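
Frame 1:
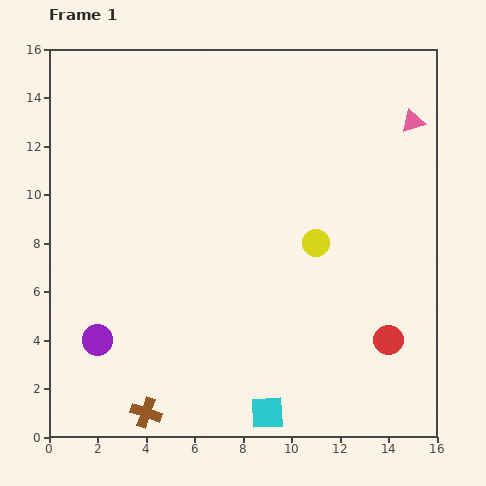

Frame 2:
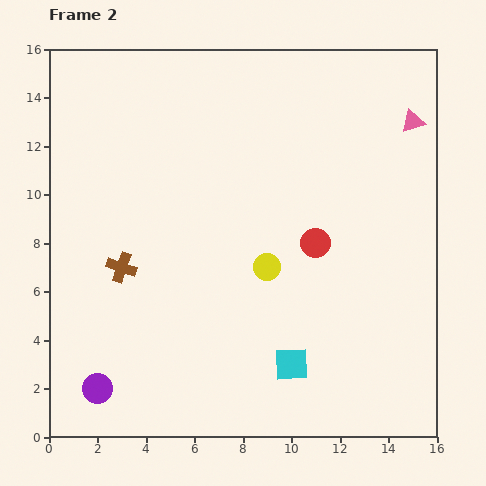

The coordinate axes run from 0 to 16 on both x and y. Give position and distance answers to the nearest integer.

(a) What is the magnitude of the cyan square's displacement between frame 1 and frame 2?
2

The cyan square moved from (9, 1) to (10, 3), a distance of √(1² + 2²) ≈ 2.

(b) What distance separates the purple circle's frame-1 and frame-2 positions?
2

The purple circle moved from (2, 4) to (2, 2), a distance of √(0² + 2²) ≈ 2.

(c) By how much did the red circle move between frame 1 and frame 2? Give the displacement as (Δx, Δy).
(-3, 4)

The red circle was at (14, 4) in frame 1 and (11, 8) in frame 2.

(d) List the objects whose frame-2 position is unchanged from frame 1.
the pink triangle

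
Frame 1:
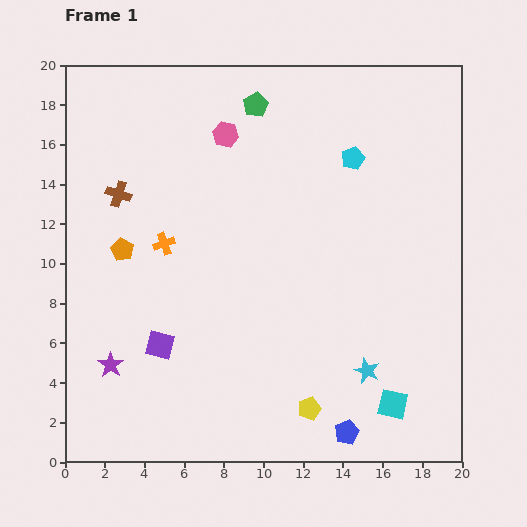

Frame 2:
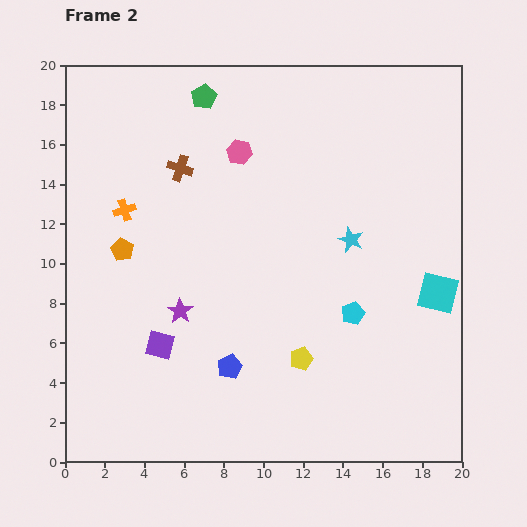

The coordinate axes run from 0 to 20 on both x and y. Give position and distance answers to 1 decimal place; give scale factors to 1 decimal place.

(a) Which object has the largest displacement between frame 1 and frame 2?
the cyan pentagon

(moved 7.8; next 6.8)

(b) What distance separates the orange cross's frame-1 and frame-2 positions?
2.6

The orange cross moved from (5.0, 11.0) to (3.0, 12.7), a distance of √(2.0² + 1.7²) ≈ 2.6.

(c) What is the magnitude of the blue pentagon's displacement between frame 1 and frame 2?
6.8

The blue pentagon moved from (14.2, 1.5) to (8.3, 4.8), a distance of √(5.9² + 3.3²) ≈ 6.8.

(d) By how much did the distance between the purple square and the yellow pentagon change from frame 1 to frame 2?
-1.1

Distance in frame 1: 8.2. Distance in frame 2: 7.1.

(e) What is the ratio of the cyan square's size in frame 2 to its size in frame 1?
1.3×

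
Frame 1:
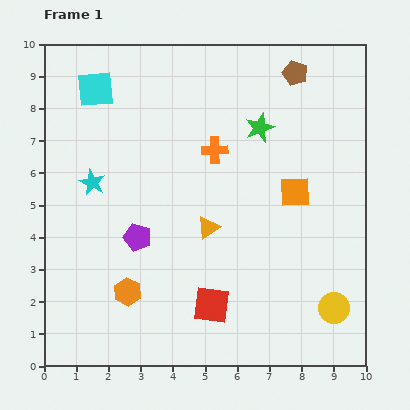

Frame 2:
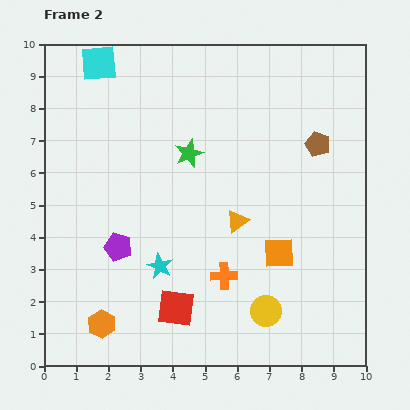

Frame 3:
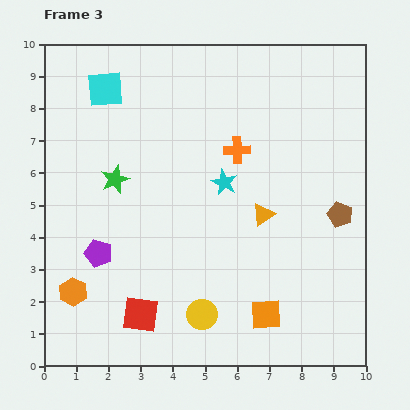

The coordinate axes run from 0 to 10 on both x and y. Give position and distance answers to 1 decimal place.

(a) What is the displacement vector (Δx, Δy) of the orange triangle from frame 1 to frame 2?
(0.9, 0.2)

The orange triangle was at (5.1, 4.3) in frame 1 and (6.0, 4.5) in frame 2.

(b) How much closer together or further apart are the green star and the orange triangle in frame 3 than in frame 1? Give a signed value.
+1.2

Distance in frame 1: 3.5. Distance in frame 3: 4.7.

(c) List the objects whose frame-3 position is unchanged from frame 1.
none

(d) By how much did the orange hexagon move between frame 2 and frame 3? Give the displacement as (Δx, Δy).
(-0.9, 1.0)

The orange hexagon was at (1.8, 1.3) in frame 2 and (0.9, 2.3) in frame 3.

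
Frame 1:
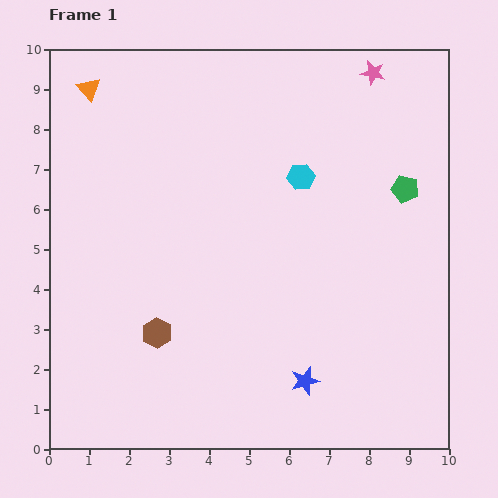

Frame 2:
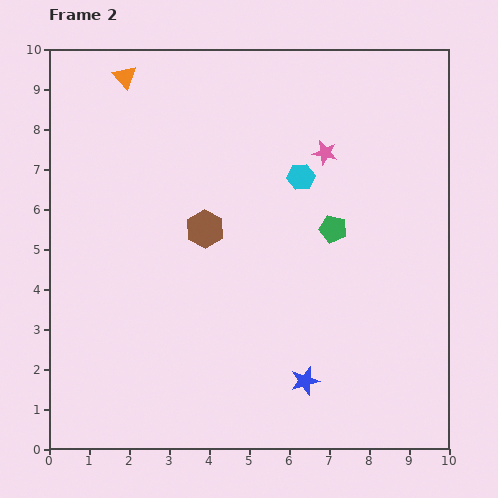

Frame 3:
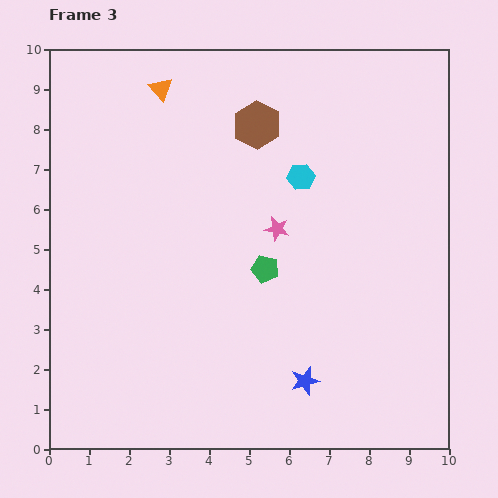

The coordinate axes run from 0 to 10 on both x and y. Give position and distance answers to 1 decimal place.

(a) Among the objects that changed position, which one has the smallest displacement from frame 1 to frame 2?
the orange triangle

(moved 0.9)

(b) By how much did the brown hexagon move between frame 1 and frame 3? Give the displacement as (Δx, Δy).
(2.5, 5.2)

The brown hexagon was at (2.7, 2.9) in frame 1 and (5.2, 8.1) in frame 3.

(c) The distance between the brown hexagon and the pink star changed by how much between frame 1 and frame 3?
-5.9

Distance in frame 1: 8.5. Distance in frame 3: 2.6.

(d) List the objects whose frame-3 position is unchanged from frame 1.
the cyan hexagon, the blue star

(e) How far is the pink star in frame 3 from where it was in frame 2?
2.2

The pink star moved from (6.9, 7.4) to (5.7, 5.5), a distance of √(1.2² + 1.9²) ≈ 2.2.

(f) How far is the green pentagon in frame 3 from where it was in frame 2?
2.0

The green pentagon moved from (7.1, 5.5) to (5.4, 4.5), a distance of √(1.7² + 1.0²) ≈ 2.0.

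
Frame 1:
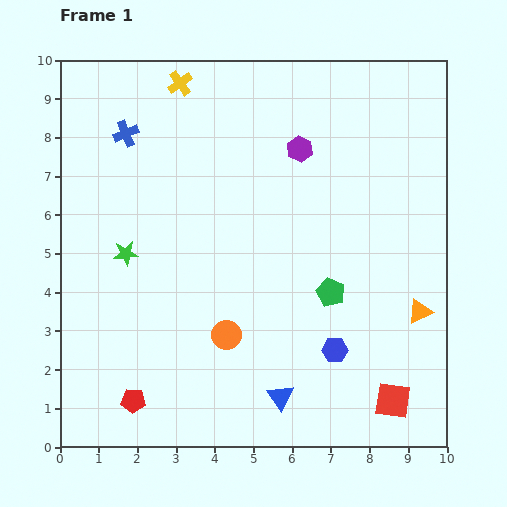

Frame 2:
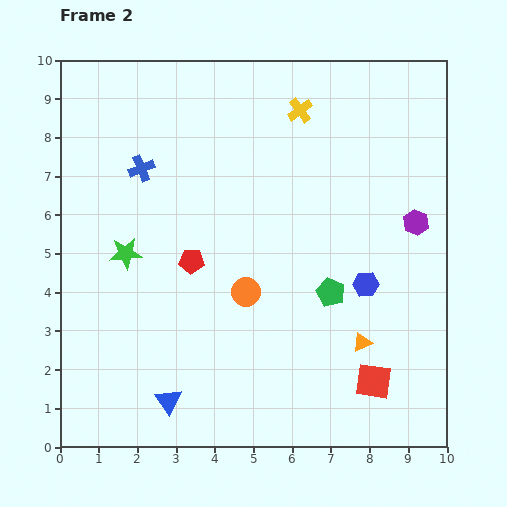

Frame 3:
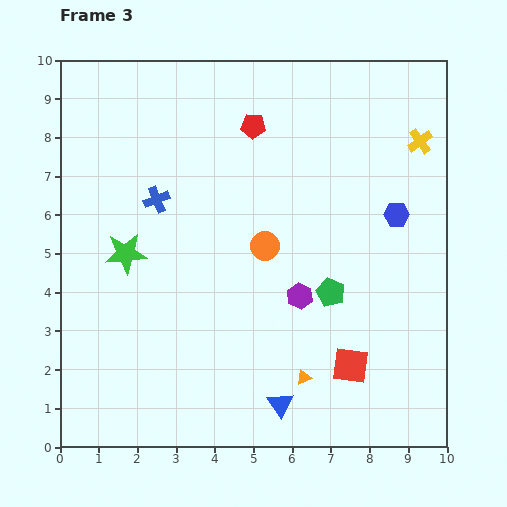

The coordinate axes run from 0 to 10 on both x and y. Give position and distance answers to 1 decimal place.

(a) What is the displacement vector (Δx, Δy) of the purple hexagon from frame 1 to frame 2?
(3.0, -1.9)

The purple hexagon was at (6.2, 7.7) in frame 1 and (9.2, 5.8) in frame 2.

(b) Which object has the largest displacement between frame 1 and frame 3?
the red pentagon

(moved 7.7; next 6.4)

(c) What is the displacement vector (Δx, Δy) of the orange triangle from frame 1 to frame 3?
(-3.0, -1.7)

The orange triangle was at (9.3, 3.5) in frame 1 and (6.3, 1.8) in frame 3.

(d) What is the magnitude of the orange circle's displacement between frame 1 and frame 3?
2.5

The orange circle moved from (4.3, 2.9) to (5.3, 5.2), a distance of √(1.0² + 2.3²) ≈ 2.5.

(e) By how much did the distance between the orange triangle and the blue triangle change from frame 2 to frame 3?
-4.3

Distance in frame 2: 5.2. Distance in frame 3: 0.9.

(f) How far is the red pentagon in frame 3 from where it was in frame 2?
3.8

The red pentagon moved from (3.4, 4.8) to (5.0, 8.3), a distance of √(1.6² + 3.5²) ≈ 3.8.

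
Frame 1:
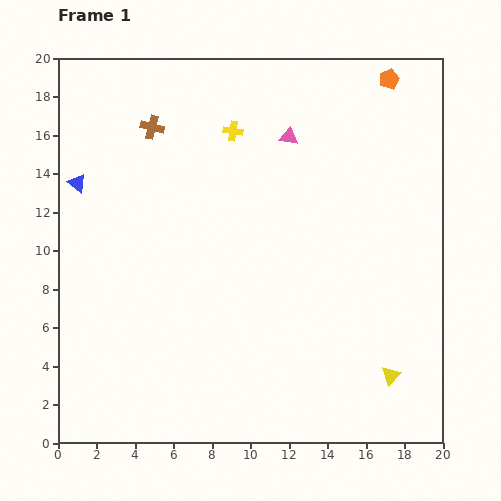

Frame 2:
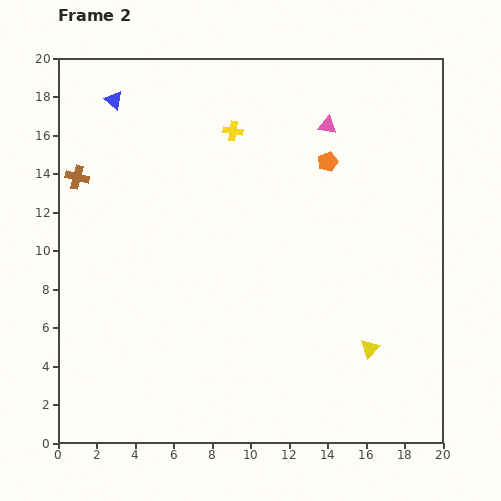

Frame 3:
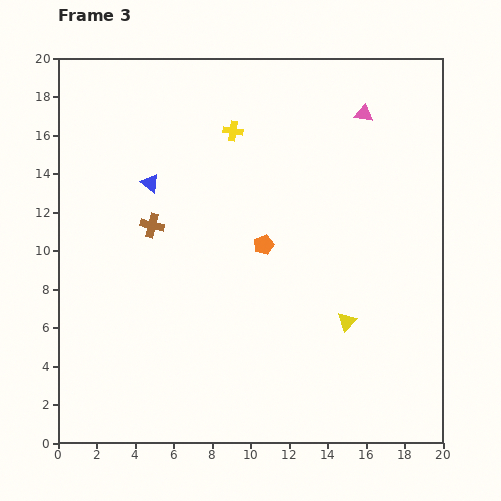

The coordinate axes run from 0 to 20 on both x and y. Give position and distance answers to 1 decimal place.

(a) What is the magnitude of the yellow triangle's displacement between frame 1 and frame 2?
1.8

The yellow triangle moved from (17.3, 3.5) to (16.2, 4.9), a distance of √(1.1² + 1.4²) ≈ 1.8.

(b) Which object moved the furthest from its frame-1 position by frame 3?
the orange pentagon

(moved 10.8; next 5.1)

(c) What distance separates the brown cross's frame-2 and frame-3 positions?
4.6

The brown cross moved from (1.0, 13.8) to (4.9, 11.3), a distance of √(3.9² + 2.5²) ≈ 4.6.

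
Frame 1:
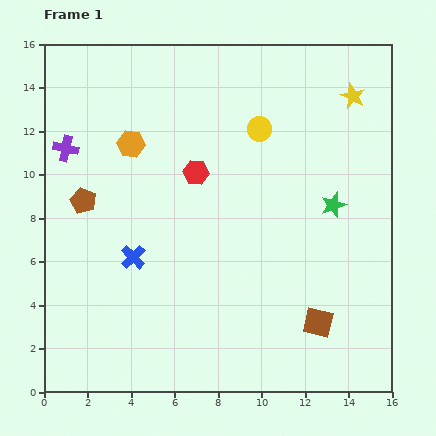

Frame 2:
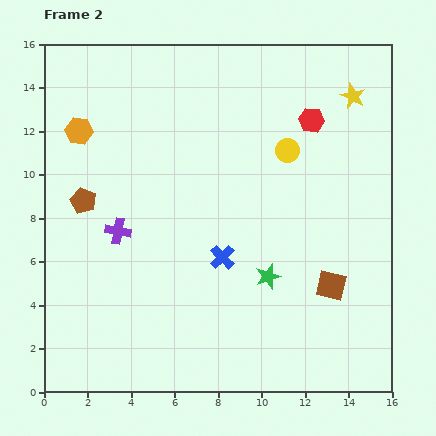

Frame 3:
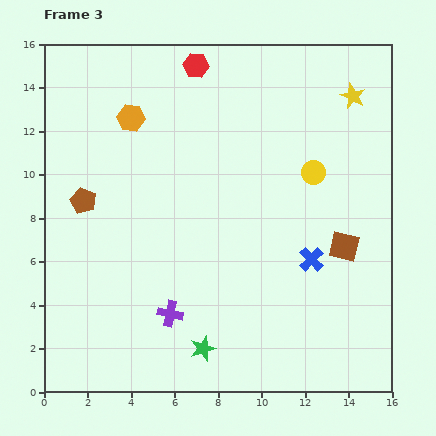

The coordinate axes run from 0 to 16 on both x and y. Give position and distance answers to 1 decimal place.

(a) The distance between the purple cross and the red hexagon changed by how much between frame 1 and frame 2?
+4.2

Distance in frame 1: 6.1. Distance in frame 2: 10.3.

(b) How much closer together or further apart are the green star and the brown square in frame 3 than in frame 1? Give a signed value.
+2.6

Distance in frame 1: 5.4. Distance in frame 3: 8.0.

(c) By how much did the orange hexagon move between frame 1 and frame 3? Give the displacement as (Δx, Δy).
(0.0, 1.2)

The orange hexagon was at (4.0, 11.4) in frame 1 and (4.0, 12.6) in frame 3.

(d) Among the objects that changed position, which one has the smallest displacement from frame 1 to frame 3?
the orange hexagon

(moved 1.2)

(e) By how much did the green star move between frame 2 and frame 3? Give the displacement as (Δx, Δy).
(-3.0, -3.3)

The green star was at (10.3, 5.3) in frame 2 and (7.3, 2.0) in frame 3.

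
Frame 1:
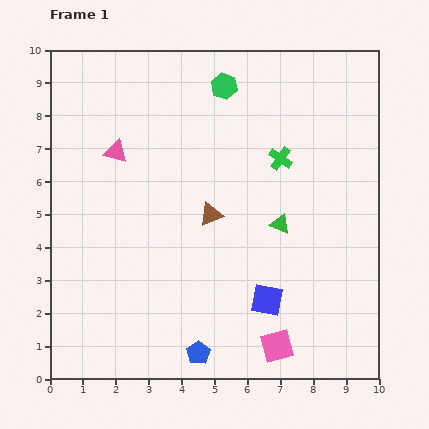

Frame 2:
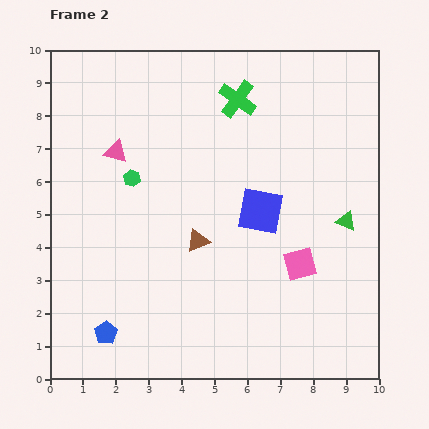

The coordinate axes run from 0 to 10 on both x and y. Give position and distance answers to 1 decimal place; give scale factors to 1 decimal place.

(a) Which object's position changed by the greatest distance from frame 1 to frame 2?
the green hexagon

(moved 4.0; next 2.9)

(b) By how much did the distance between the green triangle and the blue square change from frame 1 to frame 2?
+0.3

Distance in frame 1: 2.3. Distance in frame 2: 2.6.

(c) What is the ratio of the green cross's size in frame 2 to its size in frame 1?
1.6×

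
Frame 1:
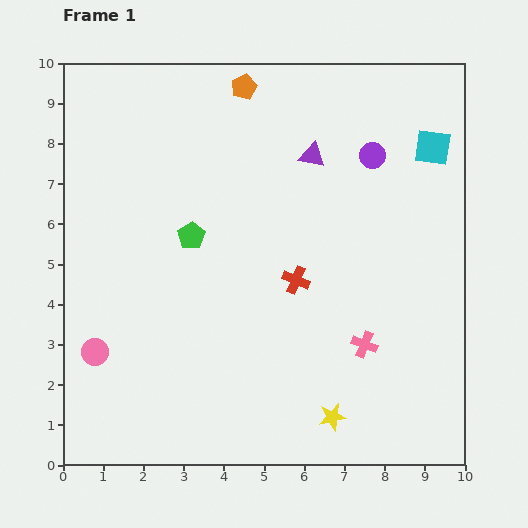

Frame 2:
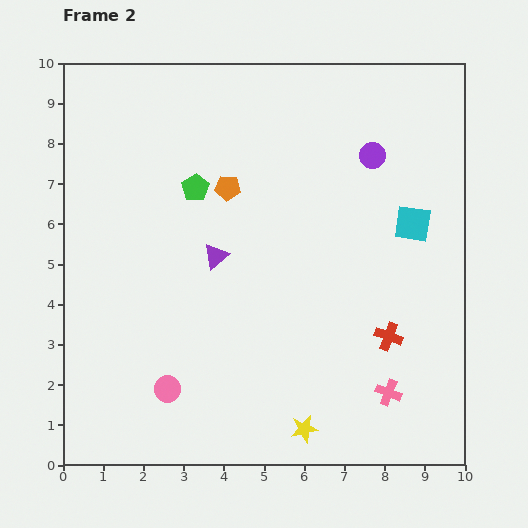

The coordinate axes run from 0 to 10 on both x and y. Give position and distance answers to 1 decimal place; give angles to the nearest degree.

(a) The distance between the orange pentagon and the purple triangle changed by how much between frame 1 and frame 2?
-0.7

Distance in frame 1: 2.4. Distance in frame 2: 1.7.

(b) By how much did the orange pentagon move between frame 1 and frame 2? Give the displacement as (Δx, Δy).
(-0.4, -2.5)

The orange pentagon was at (4.5, 9.4) in frame 1 and (4.1, 6.9) in frame 2.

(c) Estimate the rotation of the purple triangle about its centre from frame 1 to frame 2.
51° counter-clockwise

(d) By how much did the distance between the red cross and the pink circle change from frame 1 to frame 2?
+0.4

Distance in frame 1: 5.3. Distance in frame 2: 5.7.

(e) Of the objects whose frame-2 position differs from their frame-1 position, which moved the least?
the yellow star

(moved 0.8)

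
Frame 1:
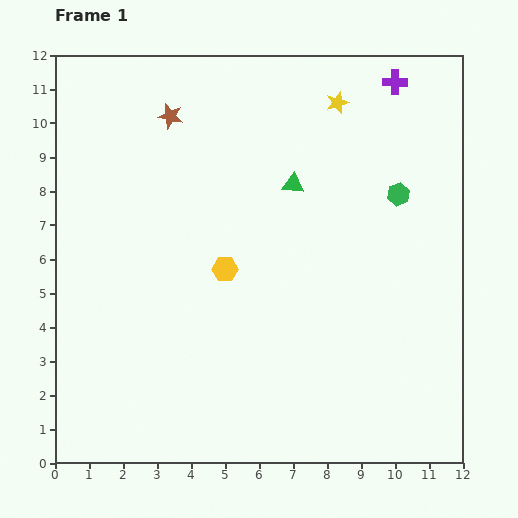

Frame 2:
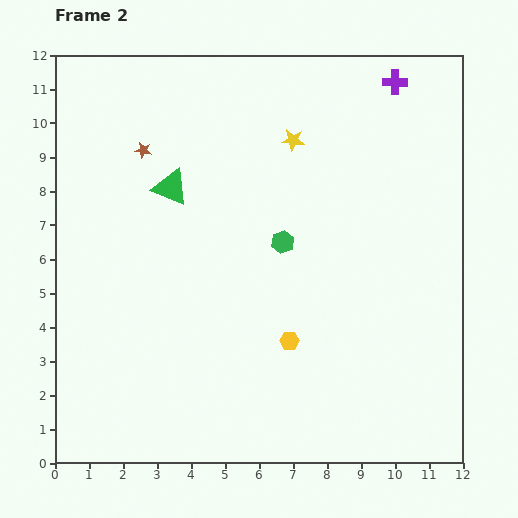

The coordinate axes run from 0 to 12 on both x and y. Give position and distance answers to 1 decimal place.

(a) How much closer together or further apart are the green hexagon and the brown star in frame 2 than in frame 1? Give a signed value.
-2.2

Distance in frame 1: 7.1. Distance in frame 2: 4.9.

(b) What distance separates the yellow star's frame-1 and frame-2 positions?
1.7

The yellow star moved from (8.3, 10.6) to (7.0, 9.5), a distance of √(1.3² + 1.1²) ≈ 1.7.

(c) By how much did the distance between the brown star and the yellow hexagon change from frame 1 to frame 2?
+2.3

Distance in frame 1: 4.8. Distance in frame 2: 7.1.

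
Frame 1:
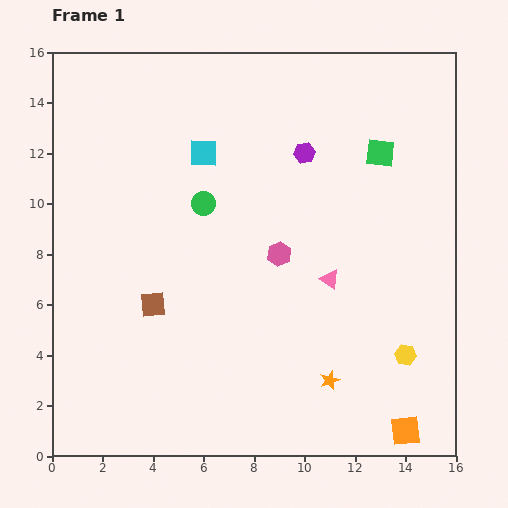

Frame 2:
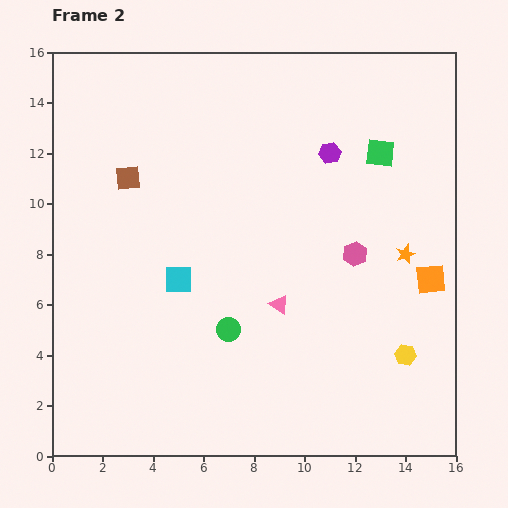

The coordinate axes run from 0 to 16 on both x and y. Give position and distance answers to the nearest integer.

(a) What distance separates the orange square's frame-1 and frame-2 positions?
6

The orange square moved from (14, 1) to (15, 7), a distance of √(1² + 6²) ≈ 6.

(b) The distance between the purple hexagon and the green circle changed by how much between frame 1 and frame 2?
+4

Distance in frame 1: 4. Distance in frame 2: 8.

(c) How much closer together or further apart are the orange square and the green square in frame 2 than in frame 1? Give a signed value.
-6

Distance in frame 1: 11. Distance in frame 2: 5.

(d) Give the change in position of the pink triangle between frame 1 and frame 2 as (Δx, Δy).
(-2, -1)

The pink triangle was at (11, 7) in frame 1 and (9, 6) in frame 2.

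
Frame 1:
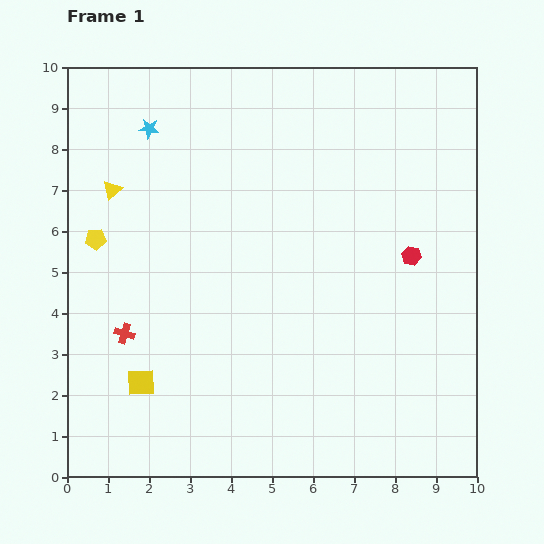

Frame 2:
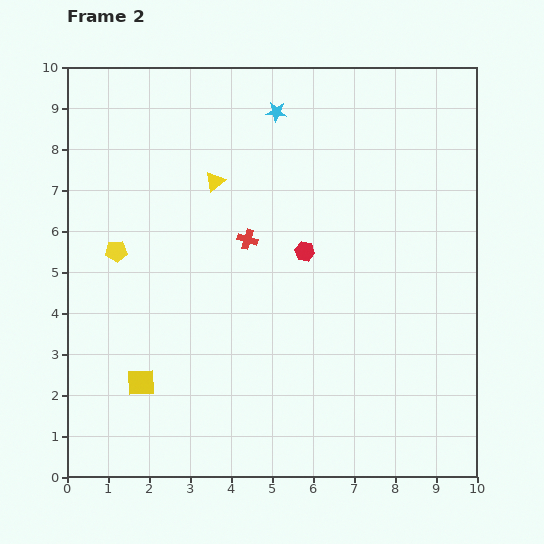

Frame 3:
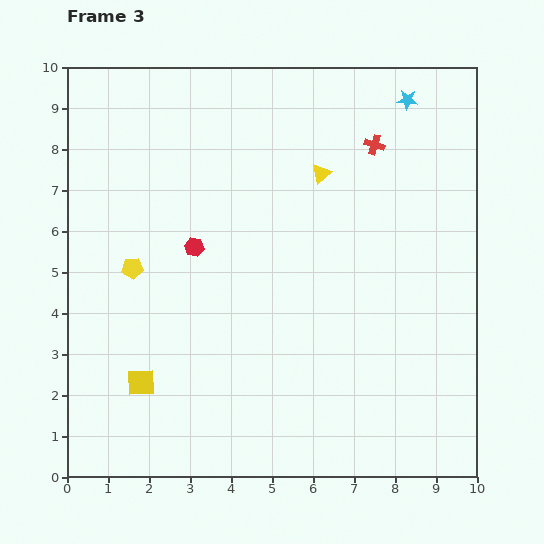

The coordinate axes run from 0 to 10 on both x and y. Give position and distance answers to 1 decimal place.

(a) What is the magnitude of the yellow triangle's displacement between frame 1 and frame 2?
2.5

The yellow triangle moved from (1.1, 7.0) to (3.6, 7.2), a distance of √(2.5² + 0.2²) ≈ 2.5.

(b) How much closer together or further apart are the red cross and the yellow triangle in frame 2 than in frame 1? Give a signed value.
-1.9

Distance in frame 1: 3.5. Distance in frame 2: 1.6.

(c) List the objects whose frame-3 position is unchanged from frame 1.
the yellow square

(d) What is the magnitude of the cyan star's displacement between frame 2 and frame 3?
3.2

The cyan star moved from (5.1, 8.9) to (8.3, 9.2), a distance of √(3.2² + 0.3²) ≈ 3.2.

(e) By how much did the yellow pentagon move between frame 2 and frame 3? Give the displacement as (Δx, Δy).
(0.4, -0.4)

The yellow pentagon was at (1.2, 5.5) in frame 2 and (1.6, 5.1) in frame 3.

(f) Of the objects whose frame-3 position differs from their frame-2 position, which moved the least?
the yellow pentagon

(moved 0.6)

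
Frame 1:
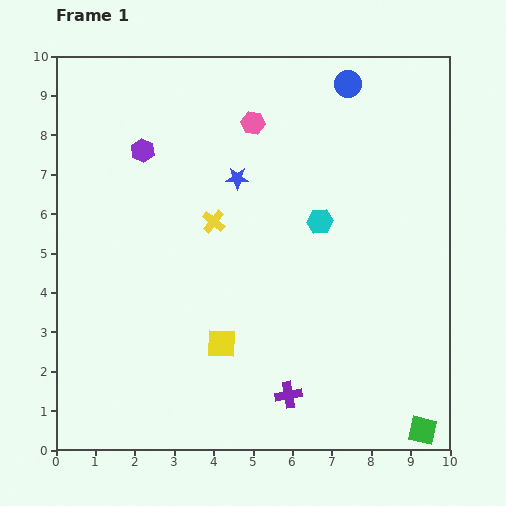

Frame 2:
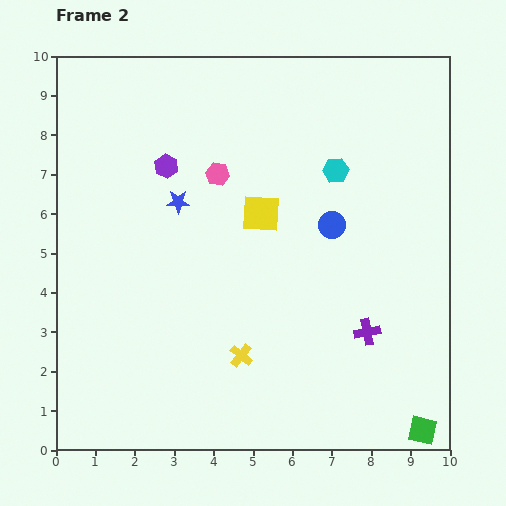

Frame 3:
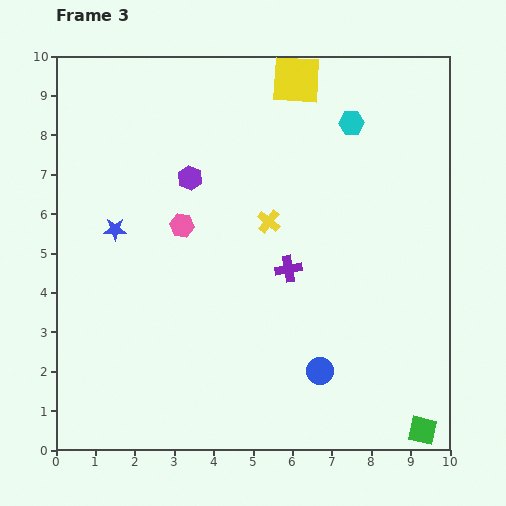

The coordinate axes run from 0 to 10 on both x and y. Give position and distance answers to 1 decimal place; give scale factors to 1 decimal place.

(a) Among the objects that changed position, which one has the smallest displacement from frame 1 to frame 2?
the purple hexagon

(moved 0.7)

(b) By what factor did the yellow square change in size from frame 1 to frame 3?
1.7×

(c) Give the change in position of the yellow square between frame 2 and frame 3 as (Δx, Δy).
(0.9, 3.4)

The yellow square was at (5.2, 6.0) in frame 2 and (6.1, 9.4) in frame 3.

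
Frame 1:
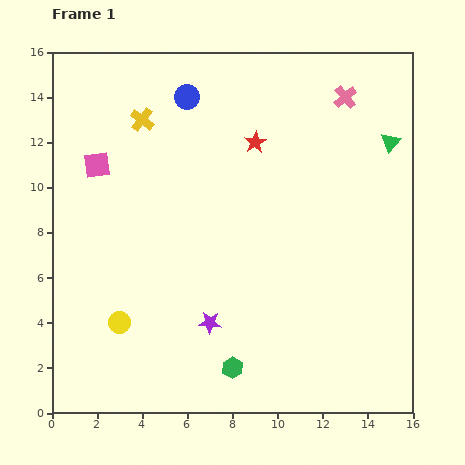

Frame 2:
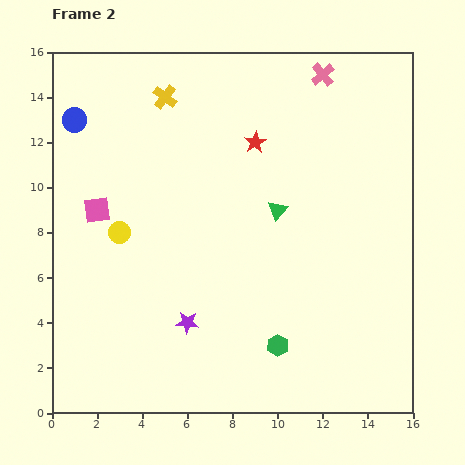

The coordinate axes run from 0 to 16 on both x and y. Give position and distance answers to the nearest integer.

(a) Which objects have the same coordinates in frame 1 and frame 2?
the red star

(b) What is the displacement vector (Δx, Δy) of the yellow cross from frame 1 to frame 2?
(1, 1)

The yellow cross was at (4, 13) in frame 1 and (5, 14) in frame 2.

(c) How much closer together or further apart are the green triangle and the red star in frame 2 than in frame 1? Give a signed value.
-3

Distance in frame 1: 6. Distance in frame 2: 3.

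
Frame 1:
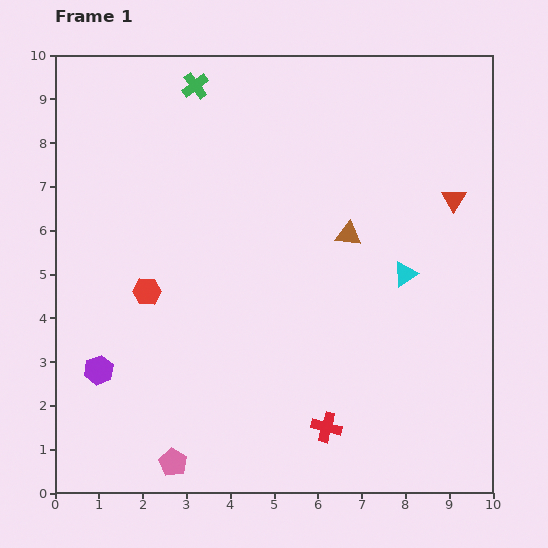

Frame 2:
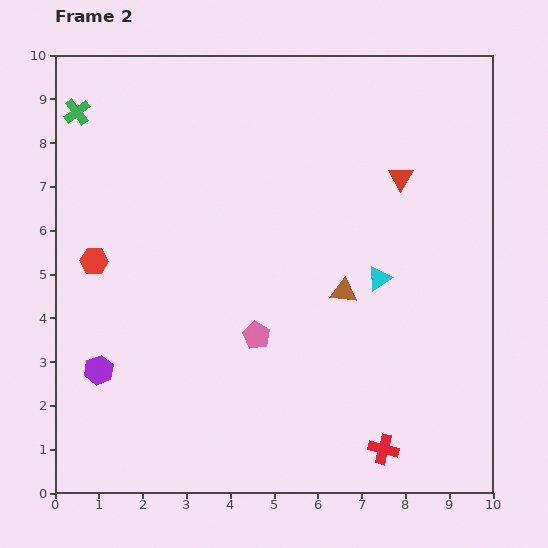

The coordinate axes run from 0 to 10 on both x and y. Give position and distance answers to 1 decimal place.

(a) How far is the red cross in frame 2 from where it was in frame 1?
1.4

The red cross moved from (6.2, 1.5) to (7.5, 1.0), a distance of √(1.3² + 0.5²) ≈ 1.4.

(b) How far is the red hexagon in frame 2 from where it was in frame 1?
1.4

The red hexagon moved from (2.1, 4.6) to (0.9, 5.3), a distance of √(1.2² + 0.7²) ≈ 1.4.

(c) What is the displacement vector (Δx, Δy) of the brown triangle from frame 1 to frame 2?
(-0.1, -1.3)

The brown triangle was at (6.7, 5.9) in frame 1 and (6.6, 4.6) in frame 2.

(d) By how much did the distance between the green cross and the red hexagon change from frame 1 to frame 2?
-1.4

Distance in frame 1: 4.8. Distance in frame 2: 3.4.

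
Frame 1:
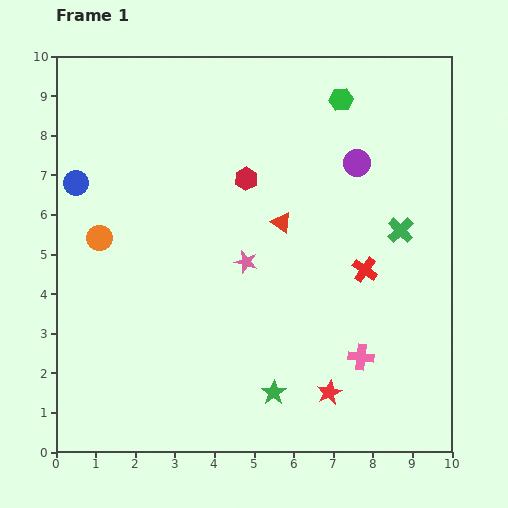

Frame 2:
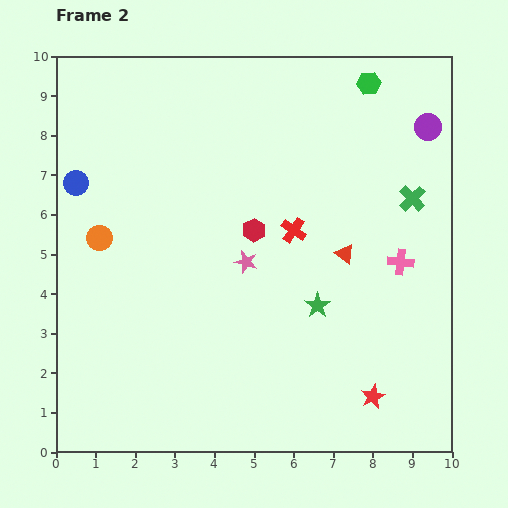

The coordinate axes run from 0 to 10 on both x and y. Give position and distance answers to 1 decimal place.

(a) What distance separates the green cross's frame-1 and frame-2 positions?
0.9

The green cross moved from (8.7, 5.6) to (9.0, 6.4), a distance of √(0.3² + 0.8²) ≈ 0.9.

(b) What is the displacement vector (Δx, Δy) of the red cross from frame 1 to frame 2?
(-1.8, 1.0)

The red cross was at (7.8, 4.6) in frame 1 and (6.0, 5.6) in frame 2.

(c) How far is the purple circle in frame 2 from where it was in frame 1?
2.0

The purple circle moved from (7.6, 7.3) to (9.4, 8.2), a distance of √(1.8² + 0.9²) ≈ 2.0.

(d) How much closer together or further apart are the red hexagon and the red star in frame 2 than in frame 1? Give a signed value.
-0.6

Distance in frame 1: 5.8. Distance in frame 2: 5.2.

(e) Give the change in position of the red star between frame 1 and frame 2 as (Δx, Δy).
(1.1, -0.1)

The red star was at (6.9, 1.5) in frame 1 and (8.0, 1.4) in frame 2.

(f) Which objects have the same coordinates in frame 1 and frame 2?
the orange circle, the blue circle, the pink star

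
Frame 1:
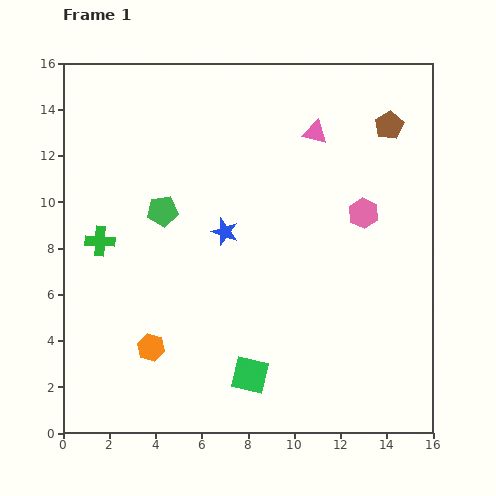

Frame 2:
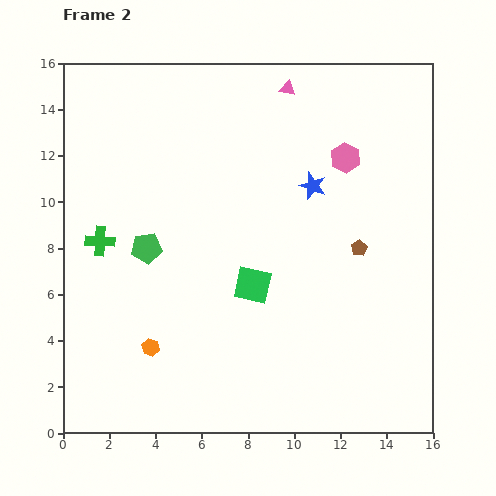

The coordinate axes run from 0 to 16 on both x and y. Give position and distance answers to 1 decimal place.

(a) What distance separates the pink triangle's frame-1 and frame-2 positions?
2.2

The pink triangle moved from (10.9, 13.0) to (9.7, 14.9), a distance of √(1.2² + 1.9²) ≈ 2.2.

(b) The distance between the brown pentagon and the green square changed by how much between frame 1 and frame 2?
-7.5

Distance in frame 1: 12.4. Distance in frame 2: 4.9.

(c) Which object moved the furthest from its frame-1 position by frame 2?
the brown pentagon

(moved 5.5; next 4.3)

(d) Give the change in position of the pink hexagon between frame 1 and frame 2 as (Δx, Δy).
(-0.8, 2.4)

The pink hexagon was at (13.0, 9.5) in frame 1 and (12.2, 11.9) in frame 2.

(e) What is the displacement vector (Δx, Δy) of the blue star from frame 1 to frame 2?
(3.8, 2.0)

The blue star was at (7.0, 8.7) in frame 1 and (10.8, 10.7) in frame 2.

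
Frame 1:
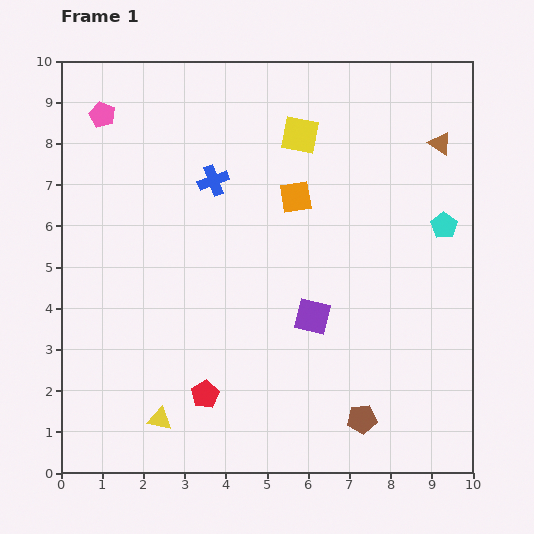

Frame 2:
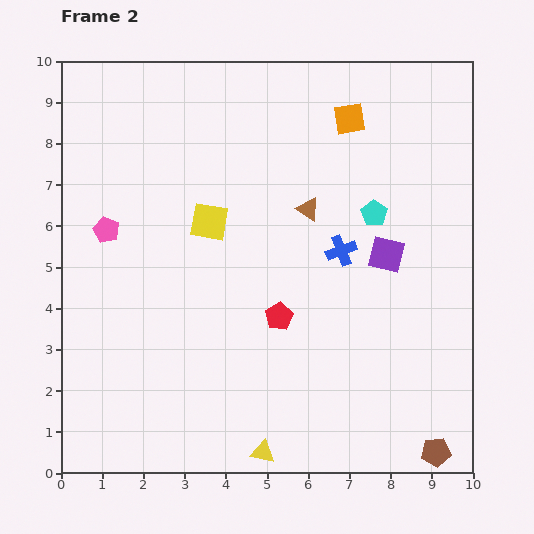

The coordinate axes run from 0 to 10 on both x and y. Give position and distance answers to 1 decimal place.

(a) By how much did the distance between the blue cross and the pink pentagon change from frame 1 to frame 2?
+2.6

Distance in frame 1: 3.1. Distance in frame 2: 5.7.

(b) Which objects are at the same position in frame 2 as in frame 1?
none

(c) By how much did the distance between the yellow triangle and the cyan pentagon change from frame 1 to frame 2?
-1.9

Distance in frame 1: 8.3. Distance in frame 2: 6.4.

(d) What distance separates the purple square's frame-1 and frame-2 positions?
2.3

The purple square moved from (6.1, 3.8) to (7.9, 5.3), a distance of √(1.8² + 1.5²) ≈ 2.3.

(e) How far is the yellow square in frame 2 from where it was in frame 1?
3.0

The yellow square moved from (5.8, 8.2) to (3.6, 6.1), a distance of √(2.2² + 2.1²) ≈ 3.0.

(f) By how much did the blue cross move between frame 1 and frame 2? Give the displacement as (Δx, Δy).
(3.1, -1.7)

The blue cross was at (3.7, 7.1) in frame 1 and (6.8, 5.4) in frame 2.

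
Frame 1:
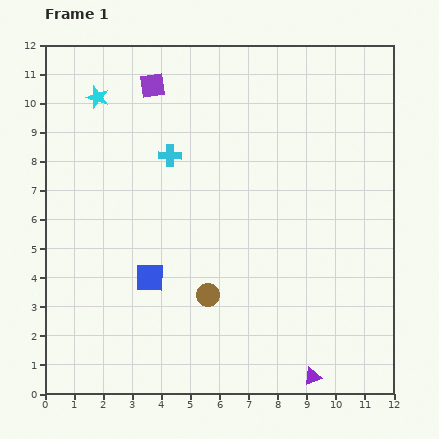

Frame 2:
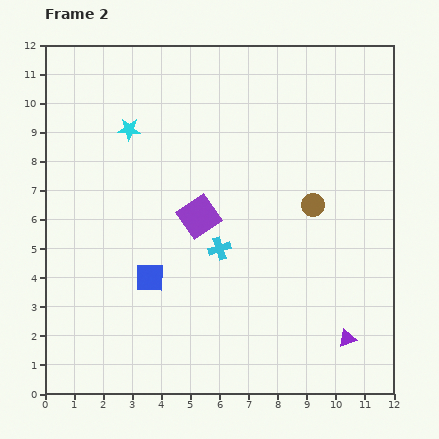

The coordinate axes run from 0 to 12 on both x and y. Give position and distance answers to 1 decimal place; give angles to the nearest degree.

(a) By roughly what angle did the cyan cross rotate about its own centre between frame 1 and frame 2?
19° counter-clockwise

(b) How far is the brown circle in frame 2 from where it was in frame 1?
4.8

The brown circle moved from (5.6, 3.4) to (9.2, 6.5), a distance of √(3.6² + 3.1²) ≈ 4.8.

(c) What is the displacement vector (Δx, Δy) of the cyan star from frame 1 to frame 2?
(1.1, -1.1)

The cyan star was at (1.8, 10.2) in frame 1 and (2.9, 9.1) in frame 2.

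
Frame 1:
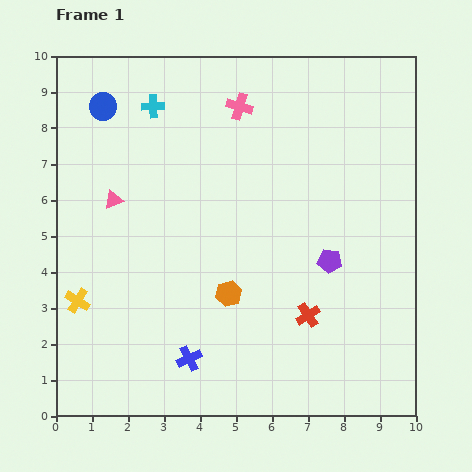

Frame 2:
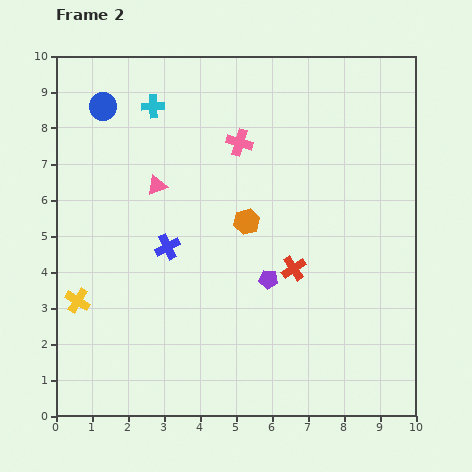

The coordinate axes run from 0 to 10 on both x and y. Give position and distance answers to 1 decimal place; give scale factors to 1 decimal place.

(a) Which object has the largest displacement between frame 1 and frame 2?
the blue cross

(moved 3.2; next 2.1)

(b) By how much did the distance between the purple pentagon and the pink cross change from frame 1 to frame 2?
-1.1

Distance in frame 1: 5.0. Distance in frame 2: 3.9.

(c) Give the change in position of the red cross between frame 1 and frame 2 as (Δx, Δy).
(-0.4, 1.3)

The red cross was at (7.0, 2.8) in frame 1 and (6.6, 4.1) in frame 2.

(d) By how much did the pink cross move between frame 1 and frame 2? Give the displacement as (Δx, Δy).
(0.0, -1.0)

The pink cross was at (5.1, 8.6) in frame 1 and (5.1, 7.6) in frame 2.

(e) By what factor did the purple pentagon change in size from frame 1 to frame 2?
0.8×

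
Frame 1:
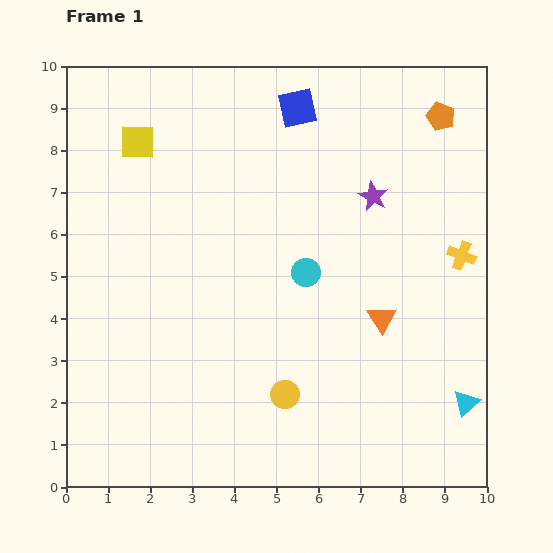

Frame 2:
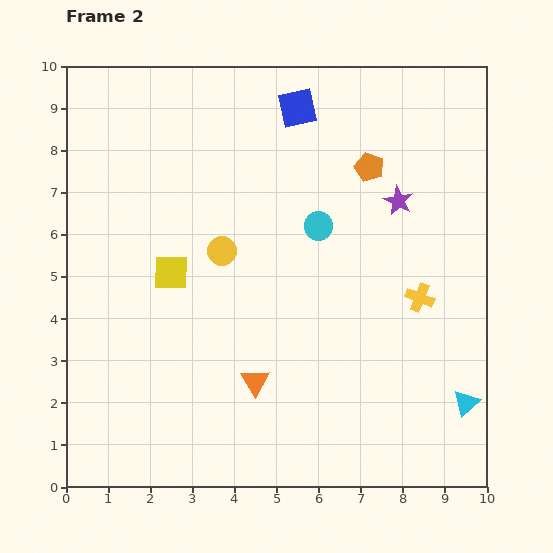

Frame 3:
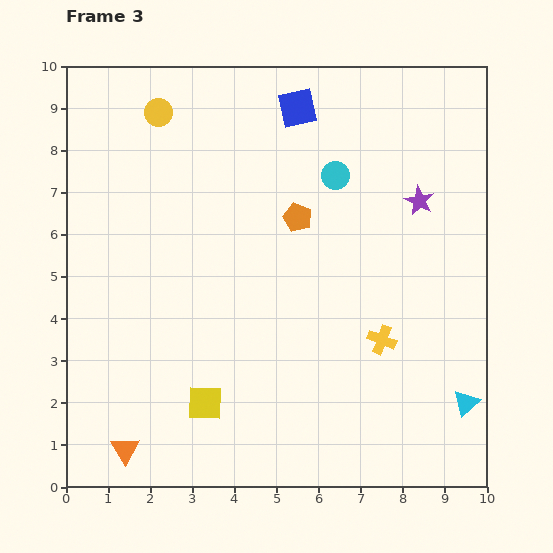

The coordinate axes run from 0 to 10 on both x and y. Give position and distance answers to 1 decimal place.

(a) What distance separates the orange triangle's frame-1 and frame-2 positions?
3.4

The orange triangle moved from (7.5, 4.0) to (4.5, 2.5), a distance of √(3.0² + 1.5²) ≈ 3.4.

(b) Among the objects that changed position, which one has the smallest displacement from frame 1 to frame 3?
the purple star

(moved 1.1)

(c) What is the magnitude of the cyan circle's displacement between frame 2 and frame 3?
1.3

The cyan circle moved from (6.0, 6.2) to (6.4, 7.4), a distance of √(0.4² + 1.2²) ≈ 1.3.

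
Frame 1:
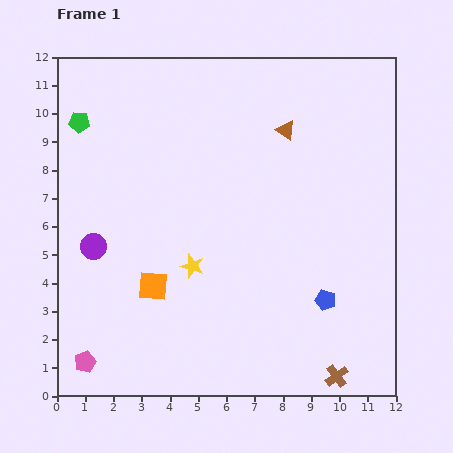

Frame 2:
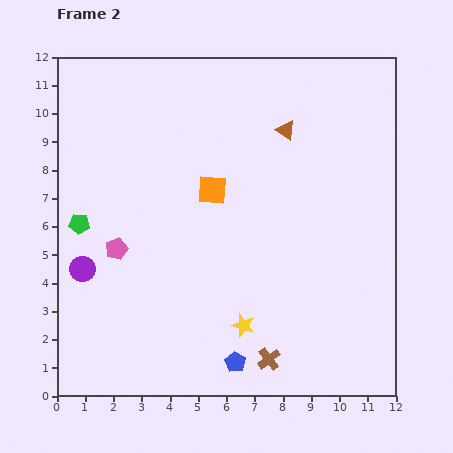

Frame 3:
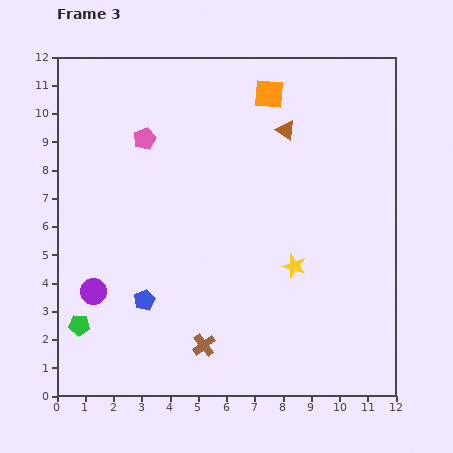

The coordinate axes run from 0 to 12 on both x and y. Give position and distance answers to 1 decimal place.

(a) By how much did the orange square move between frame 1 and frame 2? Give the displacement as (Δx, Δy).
(2.1, 3.4)

The orange square was at (3.4, 3.9) in frame 1 and (5.5, 7.3) in frame 2.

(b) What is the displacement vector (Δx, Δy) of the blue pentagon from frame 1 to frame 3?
(-6.4, 0.0)

The blue pentagon was at (9.5, 3.4) in frame 1 and (3.1, 3.4) in frame 3.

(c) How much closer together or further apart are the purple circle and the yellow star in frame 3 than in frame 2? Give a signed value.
+1.2

Distance in frame 2: 6.0. Distance in frame 3: 7.2.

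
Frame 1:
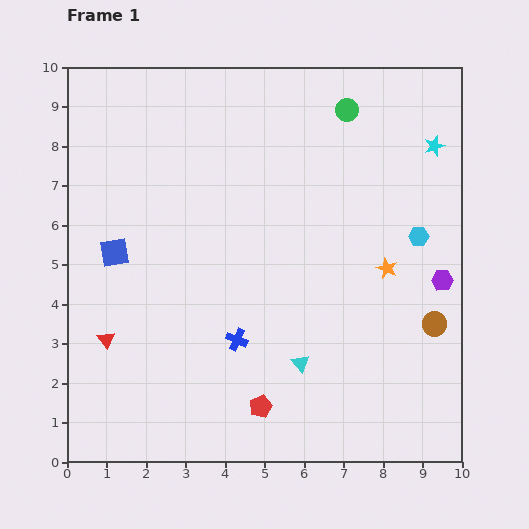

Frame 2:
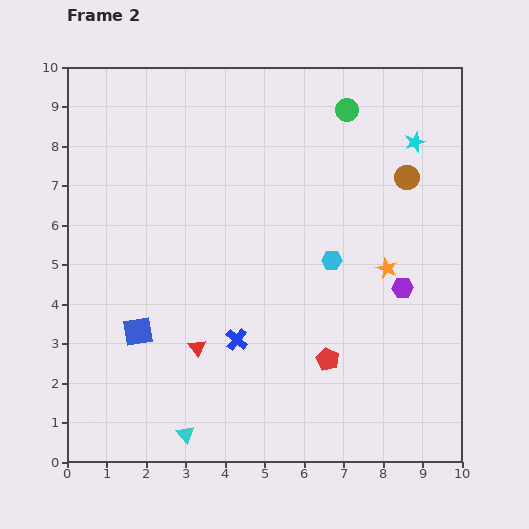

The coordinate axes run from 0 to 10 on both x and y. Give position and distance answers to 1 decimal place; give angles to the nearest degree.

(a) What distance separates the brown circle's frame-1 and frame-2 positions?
3.8

The brown circle moved from (9.3, 3.5) to (8.6, 7.2), a distance of √(0.7² + 3.7²) ≈ 3.8.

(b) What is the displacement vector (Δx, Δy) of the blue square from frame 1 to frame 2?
(0.6, -2.0)

The blue square was at (1.2, 5.3) in frame 1 and (1.8, 3.3) in frame 2.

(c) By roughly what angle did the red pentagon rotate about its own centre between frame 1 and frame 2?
23° counter-clockwise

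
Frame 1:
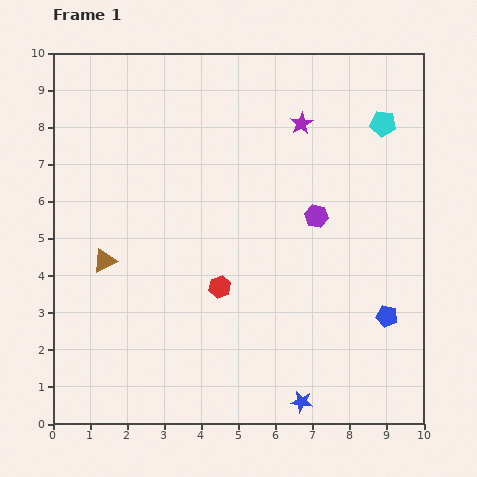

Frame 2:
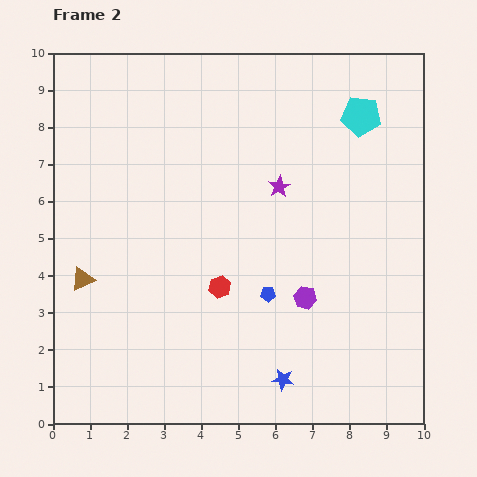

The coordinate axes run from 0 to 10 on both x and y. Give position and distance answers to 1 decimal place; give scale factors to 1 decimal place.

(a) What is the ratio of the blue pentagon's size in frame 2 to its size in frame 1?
0.7×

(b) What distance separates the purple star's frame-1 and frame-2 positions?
1.8

The purple star moved from (6.7, 8.1) to (6.1, 6.4), a distance of √(0.6² + 1.7²) ≈ 1.8.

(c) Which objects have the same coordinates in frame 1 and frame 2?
the red hexagon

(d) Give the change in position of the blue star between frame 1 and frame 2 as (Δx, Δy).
(-0.5, 0.6)

The blue star was at (6.7, 0.6) in frame 1 and (6.2, 1.2) in frame 2.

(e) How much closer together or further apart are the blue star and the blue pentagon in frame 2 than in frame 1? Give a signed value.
-1.0

Distance in frame 1: 3.3. Distance in frame 2: 2.3.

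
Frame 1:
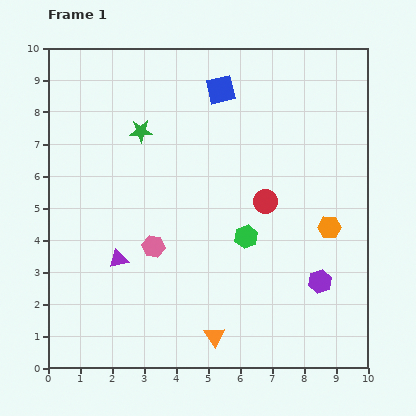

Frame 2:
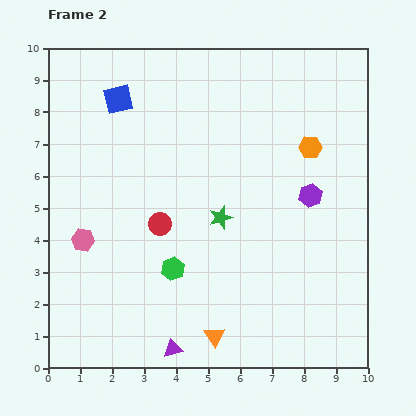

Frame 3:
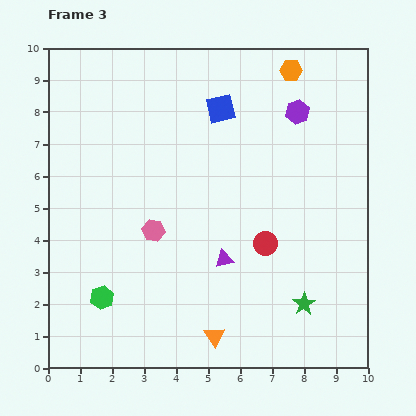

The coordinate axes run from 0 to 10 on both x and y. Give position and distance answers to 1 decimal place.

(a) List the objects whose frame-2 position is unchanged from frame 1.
the orange triangle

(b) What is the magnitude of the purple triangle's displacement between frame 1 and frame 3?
3.3

The purple triangle moved from (2.2, 3.4) to (5.5, 3.4), a distance of √(3.3² + 0.0²) ≈ 3.3.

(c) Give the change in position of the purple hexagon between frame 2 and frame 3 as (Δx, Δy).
(-0.4, 2.6)

The purple hexagon was at (8.2, 5.4) in frame 2 and (7.8, 8.0) in frame 3.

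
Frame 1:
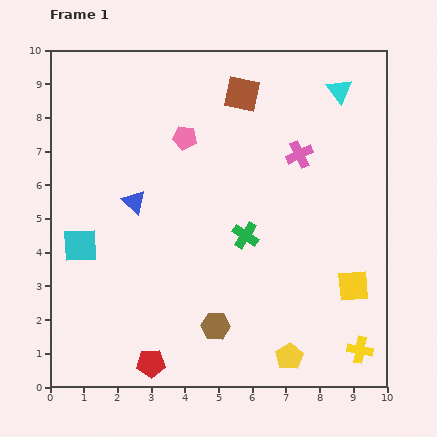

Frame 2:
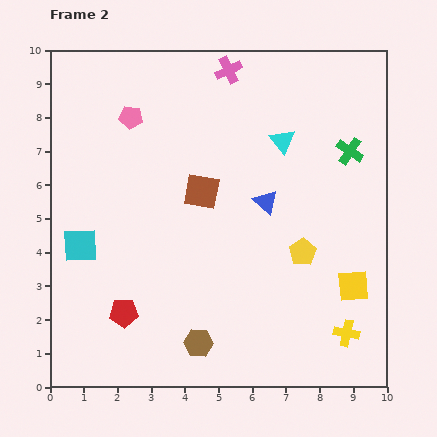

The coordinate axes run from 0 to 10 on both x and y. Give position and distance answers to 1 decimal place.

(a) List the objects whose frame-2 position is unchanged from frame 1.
the cyan square, the yellow square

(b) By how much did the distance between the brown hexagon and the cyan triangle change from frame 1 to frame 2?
-1.4

Distance in frame 1: 7.9. Distance in frame 2: 6.5.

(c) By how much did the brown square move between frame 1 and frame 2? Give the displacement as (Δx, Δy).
(-1.2, -2.9)

The brown square was at (5.7, 8.7) in frame 1 and (4.5, 5.8) in frame 2.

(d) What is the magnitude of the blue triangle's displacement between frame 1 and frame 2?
3.9

The blue triangle moved from (2.5, 5.5) to (6.4, 5.5), a distance of √(3.9² + 0.0²) ≈ 3.9.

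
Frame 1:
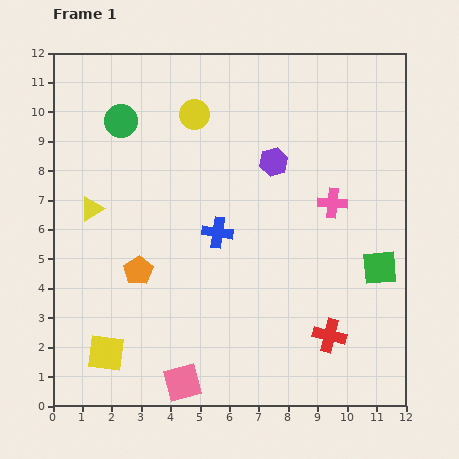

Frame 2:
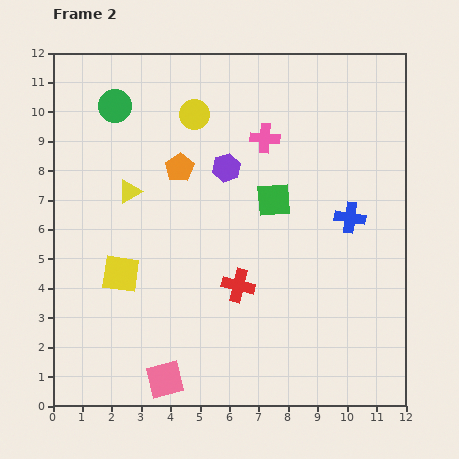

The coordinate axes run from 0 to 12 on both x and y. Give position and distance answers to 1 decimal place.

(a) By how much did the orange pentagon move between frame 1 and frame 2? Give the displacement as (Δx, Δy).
(1.4, 3.5)

The orange pentagon was at (2.9, 4.6) in frame 1 and (4.3, 8.1) in frame 2.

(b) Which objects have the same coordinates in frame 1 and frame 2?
the yellow circle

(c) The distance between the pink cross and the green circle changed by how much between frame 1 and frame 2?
-2.5

Distance in frame 1: 7.7. Distance in frame 2: 5.2.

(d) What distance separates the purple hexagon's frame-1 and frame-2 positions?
1.6

The purple hexagon moved from (7.5, 8.3) to (5.9, 8.1), a distance of √(1.6² + 0.2²) ≈ 1.6.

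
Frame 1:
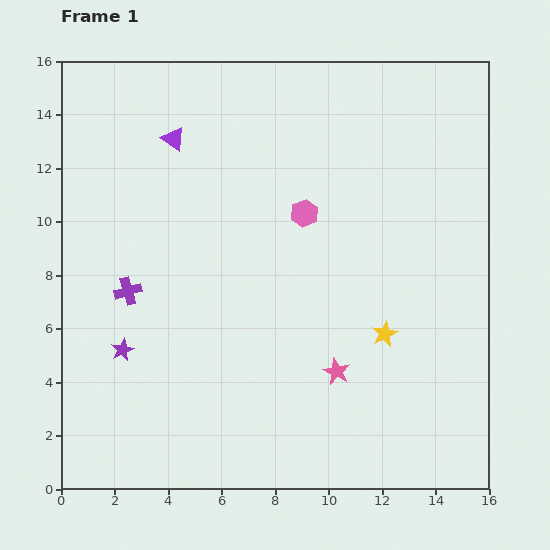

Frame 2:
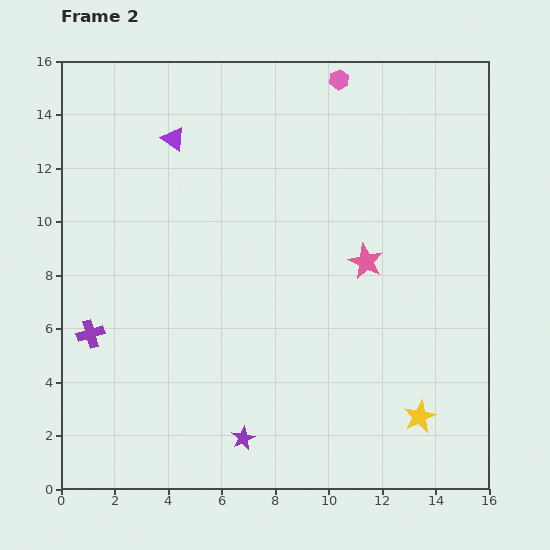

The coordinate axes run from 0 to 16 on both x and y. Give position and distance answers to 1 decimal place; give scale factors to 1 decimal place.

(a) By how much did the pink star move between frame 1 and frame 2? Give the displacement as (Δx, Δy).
(1.1, 4.1)

The pink star was at (10.3, 4.4) in frame 1 and (11.4, 8.5) in frame 2.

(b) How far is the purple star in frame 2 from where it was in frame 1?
5.6

The purple star moved from (2.3, 5.2) to (6.8, 1.9), a distance of √(4.5² + 3.3²) ≈ 5.6.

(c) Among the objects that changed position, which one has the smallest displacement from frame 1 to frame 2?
the purple cross

(moved 2.1)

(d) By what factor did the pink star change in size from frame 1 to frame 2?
1.3×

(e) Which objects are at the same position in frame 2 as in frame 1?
the purple triangle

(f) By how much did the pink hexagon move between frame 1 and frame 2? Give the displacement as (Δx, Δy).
(1.3, 5.0)

The pink hexagon was at (9.1, 10.3) in frame 1 and (10.4, 15.3) in frame 2.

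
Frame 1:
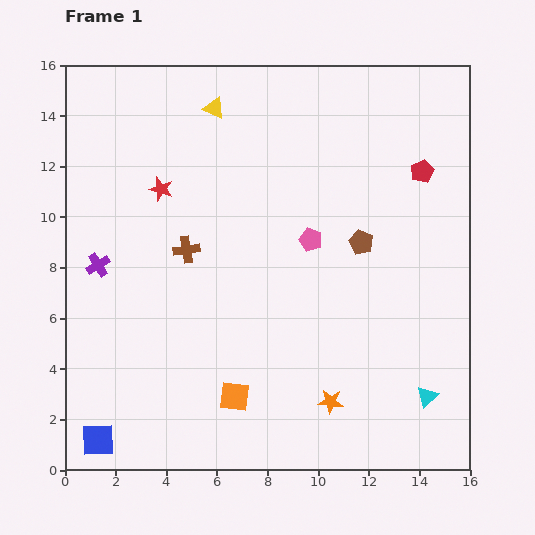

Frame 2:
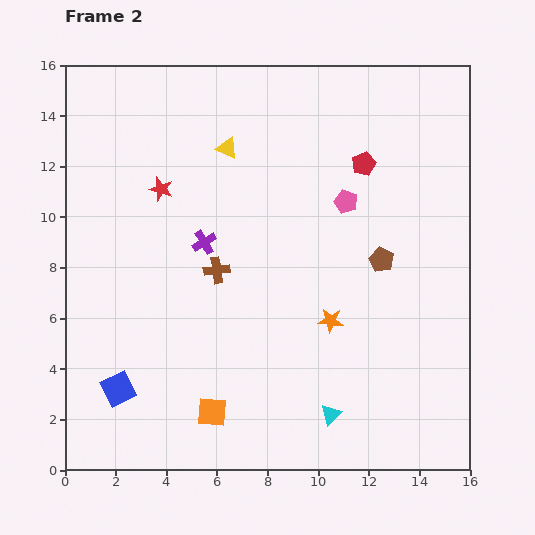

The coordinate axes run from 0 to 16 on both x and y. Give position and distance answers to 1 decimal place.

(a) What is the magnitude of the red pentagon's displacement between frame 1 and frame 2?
2.3

The red pentagon moved from (14.1, 11.8) to (11.8, 12.1), a distance of √(2.3² + 0.3²) ≈ 2.3.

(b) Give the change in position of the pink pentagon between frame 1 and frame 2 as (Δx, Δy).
(1.4, 1.5)

The pink pentagon was at (9.7, 9.1) in frame 1 and (11.1, 10.6) in frame 2.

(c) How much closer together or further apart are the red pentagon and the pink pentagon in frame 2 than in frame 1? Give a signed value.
-3.5

Distance in frame 1: 5.2. Distance in frame 2: 1.7.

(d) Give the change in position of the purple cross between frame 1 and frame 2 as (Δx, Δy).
(4.2, 0.9)

The purple cross was at (1.3, 8.1) in frame 1 and (5.5, 9.0) in frame 2.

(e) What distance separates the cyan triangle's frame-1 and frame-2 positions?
3.9

The cyan triangle moved from (14.3, 2.9) to (10.5, 2.2), a distance of √(3.8² + 0.7²) ≈ 3.9.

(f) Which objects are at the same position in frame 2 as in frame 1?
the red star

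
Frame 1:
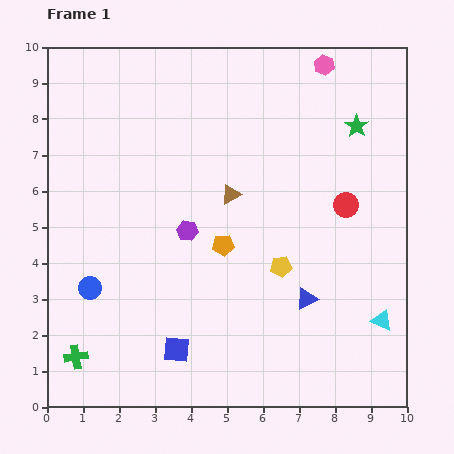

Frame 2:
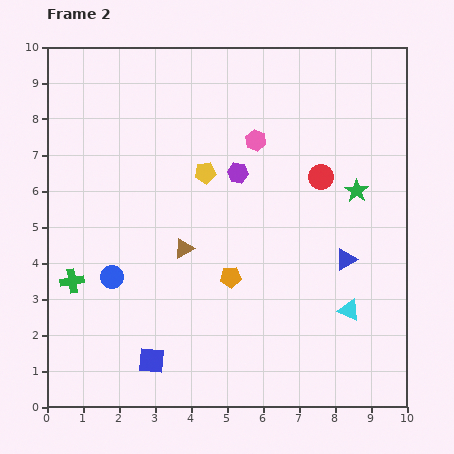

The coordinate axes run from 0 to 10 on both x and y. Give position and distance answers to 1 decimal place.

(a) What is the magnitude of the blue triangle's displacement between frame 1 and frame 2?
1.6

The blue triangle moved from (7.2, 3.0) to (8.3, 4.1), a distance of √(1.1² + 1.1²) ≈ 1.6.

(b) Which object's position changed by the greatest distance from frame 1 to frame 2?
the yellow pentagon

(moved 3.3; next 2.8)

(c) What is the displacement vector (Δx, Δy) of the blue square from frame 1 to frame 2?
(-0.7, -0.3)

The blue square was at (3.6, 1.6) in frame 1 and (2.9, 1.3) in frame 2.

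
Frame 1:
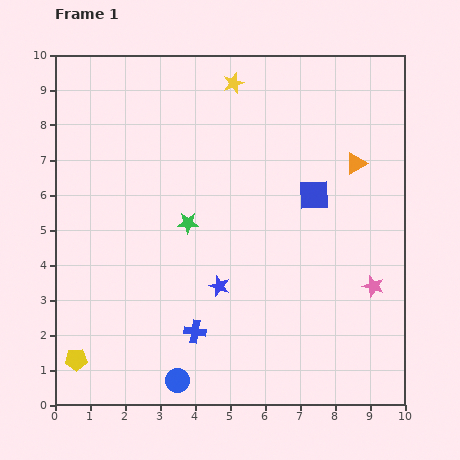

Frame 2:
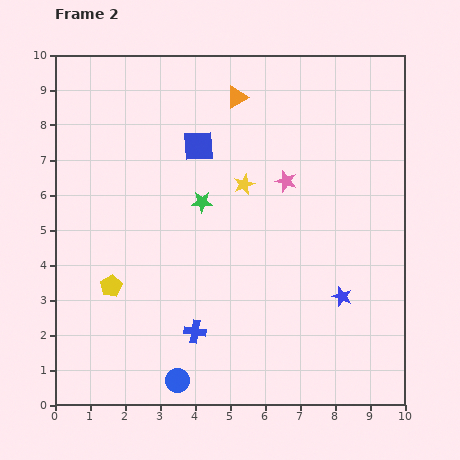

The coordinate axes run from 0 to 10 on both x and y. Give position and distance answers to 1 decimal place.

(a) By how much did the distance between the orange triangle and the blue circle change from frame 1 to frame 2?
+0.3

Distance in frame 1: 8.0. Distance in frame 2: 8.3.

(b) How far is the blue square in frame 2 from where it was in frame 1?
3.6

The blue square moved from (7.4, 6.0) to (4.1, 7.4), a distance of √(3.3² + 1.4²) ≈ 3.6.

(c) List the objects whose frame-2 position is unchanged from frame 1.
the blue cross, the blue circle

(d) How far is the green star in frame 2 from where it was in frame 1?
0.7

The green star moved from (3.8, 5.2) to (4.2, 5.8), a distance of √(0.4² + 0.6²) ≈ 0.7.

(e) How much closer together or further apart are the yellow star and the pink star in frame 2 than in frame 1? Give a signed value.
-5.8

Distance in frame 1: 7.0. Distance in frame 2: 1.2.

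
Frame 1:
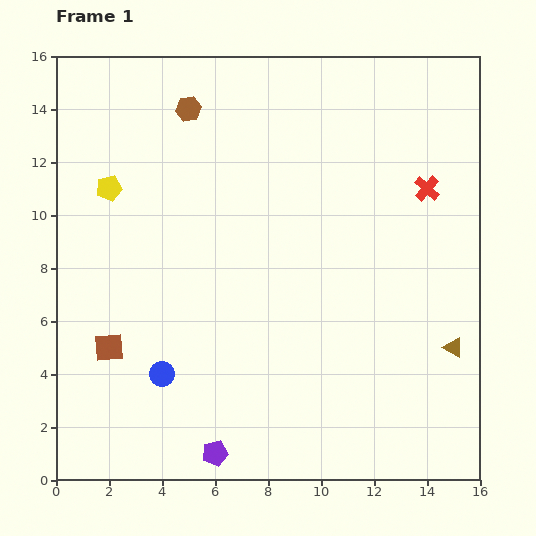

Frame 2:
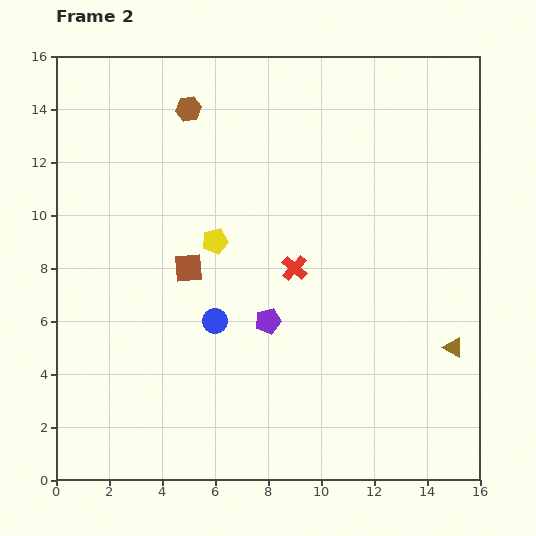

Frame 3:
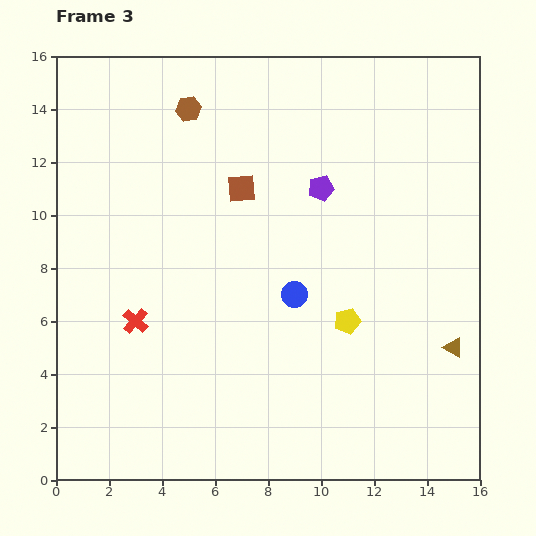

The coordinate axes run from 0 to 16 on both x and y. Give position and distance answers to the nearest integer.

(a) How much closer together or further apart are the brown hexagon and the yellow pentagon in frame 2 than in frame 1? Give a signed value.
+1

Distance in frame 1: 4. Distance in frame 2: 5.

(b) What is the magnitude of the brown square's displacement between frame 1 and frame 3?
8

The brown square moved from (2, 5) to (7, 11), a distance of √(5² + 6²) ≈ 8.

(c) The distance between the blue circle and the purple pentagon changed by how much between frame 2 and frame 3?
+2

Distance in frame 2: 2. Distance in frame 3: 4.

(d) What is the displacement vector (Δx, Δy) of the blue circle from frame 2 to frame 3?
(3, 1)

The blue circle was at (6, 6) in frame 2 and (9, 7) in frame 3.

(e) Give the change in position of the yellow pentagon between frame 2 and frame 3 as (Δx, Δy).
(5, -3)

The yellow pentagon was at (6, 9) in frame 2 and (11, 6) in frame 3.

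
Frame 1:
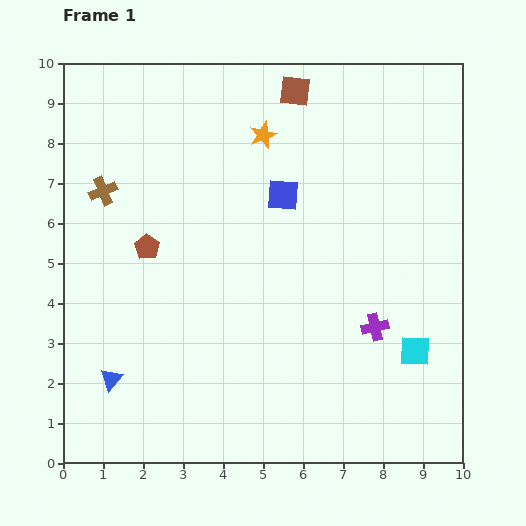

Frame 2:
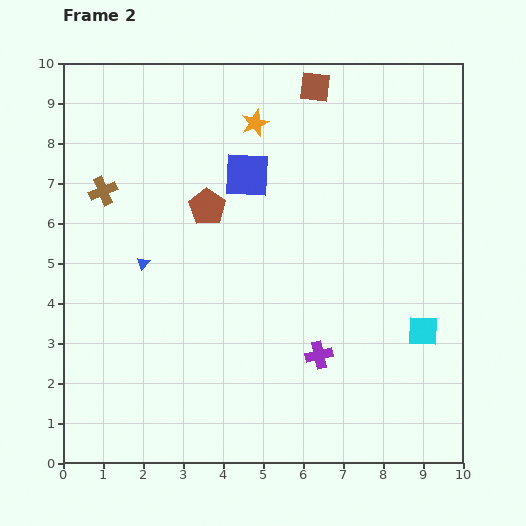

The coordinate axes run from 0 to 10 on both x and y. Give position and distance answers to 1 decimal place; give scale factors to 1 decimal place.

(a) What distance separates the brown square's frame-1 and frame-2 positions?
0.5

The brown square moved from (5.8, 9.3) to (6.3, 9.4), a distance of √(0.5² + 0.1²) ≈ 0.5.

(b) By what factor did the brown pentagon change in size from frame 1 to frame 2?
1.5×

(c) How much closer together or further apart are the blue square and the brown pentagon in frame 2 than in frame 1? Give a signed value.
-2.3

Distance in frame 1: 3.6. Distance in frame 2: 1.3.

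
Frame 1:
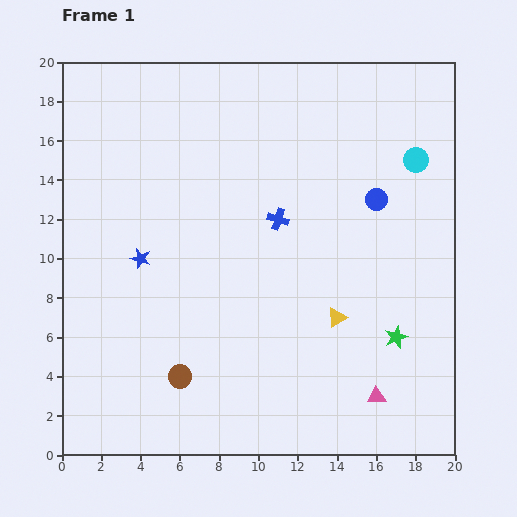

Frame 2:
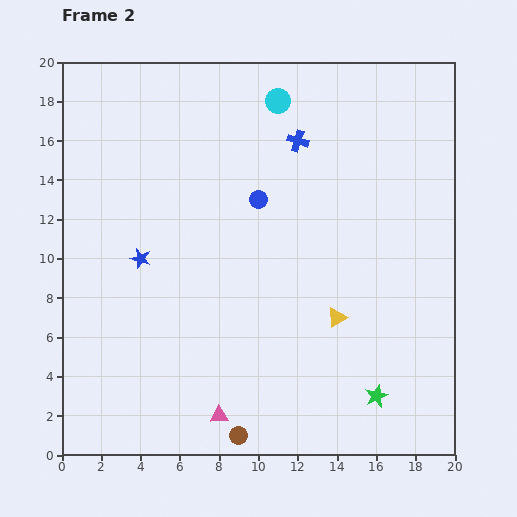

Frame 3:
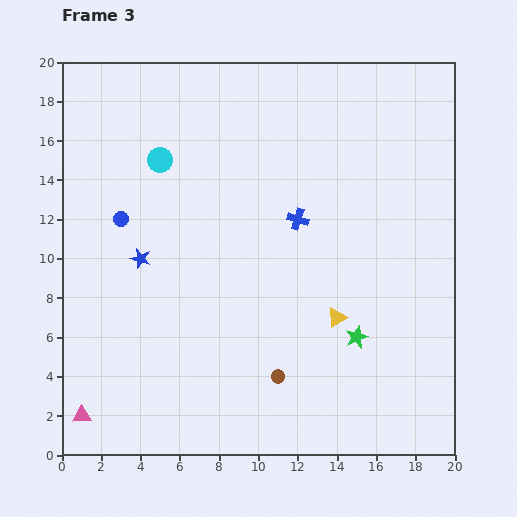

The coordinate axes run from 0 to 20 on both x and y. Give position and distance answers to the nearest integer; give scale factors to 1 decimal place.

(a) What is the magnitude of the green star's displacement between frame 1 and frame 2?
3

The green star moved from (17, 6) to (16, 3), a distance of √(1² + 3²) ≈ 3.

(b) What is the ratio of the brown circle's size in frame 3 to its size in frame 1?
0.6×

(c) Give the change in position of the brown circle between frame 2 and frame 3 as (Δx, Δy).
(2, 3)

The brown circle was at (9, 1) in frame 2 and (11, 4) in frame 3.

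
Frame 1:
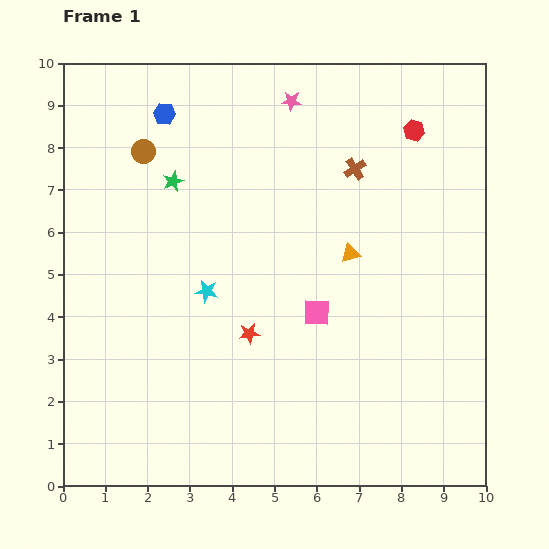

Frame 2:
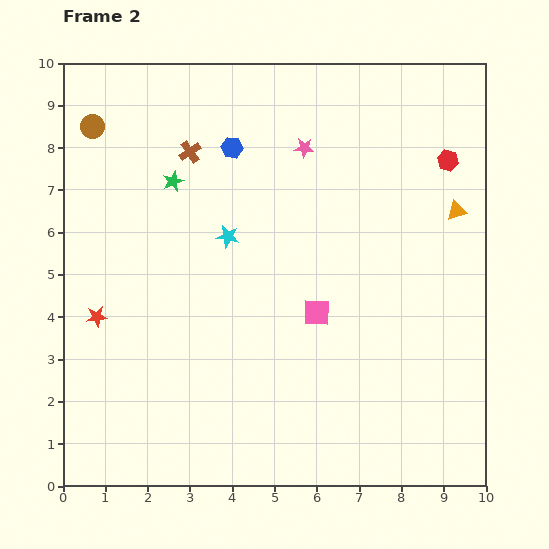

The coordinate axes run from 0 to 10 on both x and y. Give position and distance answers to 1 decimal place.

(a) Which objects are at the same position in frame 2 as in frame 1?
the pink square, the green star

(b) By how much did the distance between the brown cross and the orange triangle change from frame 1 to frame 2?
+4.5

Distance in frame 1: 2.0. Distance in frame 2: 6.5.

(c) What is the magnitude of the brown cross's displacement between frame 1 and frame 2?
3.9

The brown cross moved from (6.9, 7.5) to (3.0, 7.9), a distance of √(3.9² + 0.4²) ≈ 3.9.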